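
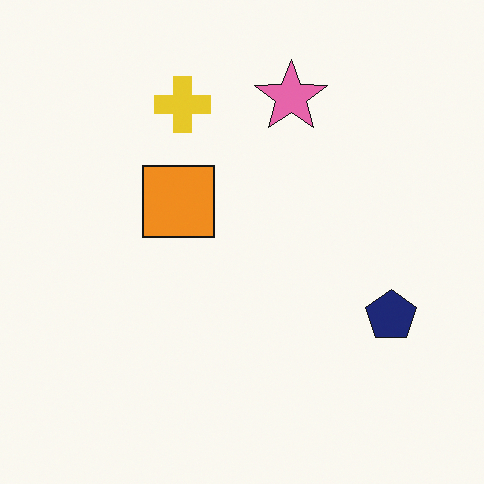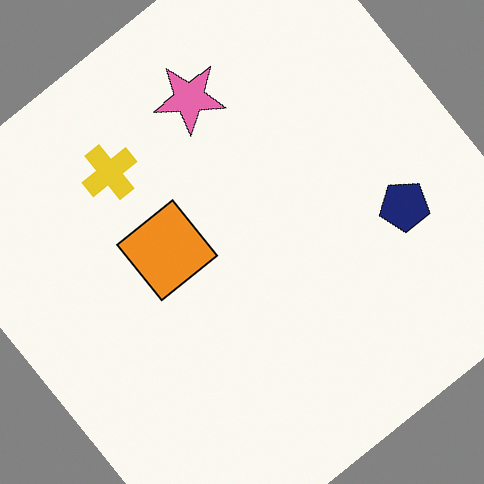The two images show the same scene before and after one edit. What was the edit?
It was rotated counter-clockwise by a large amount — several tens of degrees.

Every shape is tilted by the same angle and the image corners show triangular fill wedges — a whole-image rotation by a non-right angle.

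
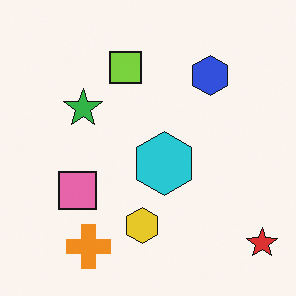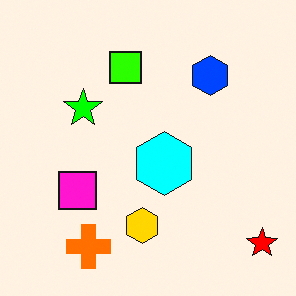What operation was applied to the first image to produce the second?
The transformation is: made much more vivid (saturation change).

All colors are more vivid — a global saturation change.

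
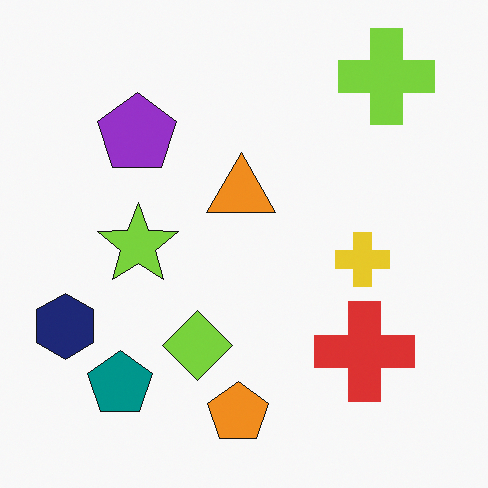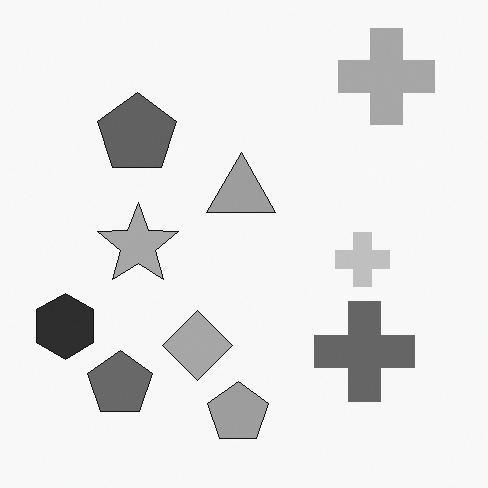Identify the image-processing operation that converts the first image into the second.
The second image is the first converted to grayscale.

All color is removed — every shape is now a shade of grey.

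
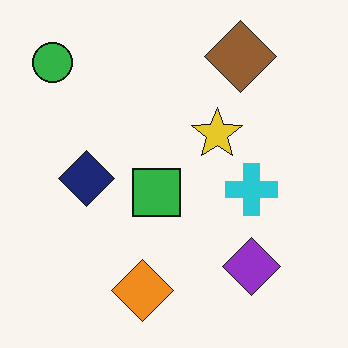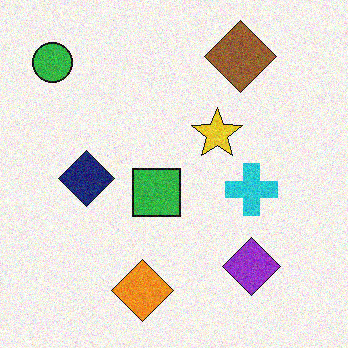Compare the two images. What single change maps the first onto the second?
Degraded with visible gaussian noise.

Random speckle covers the whole image, including the flat background.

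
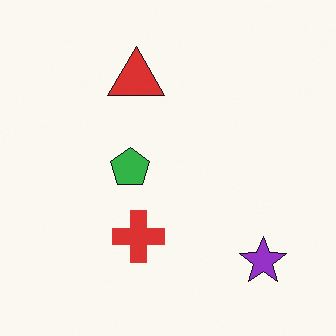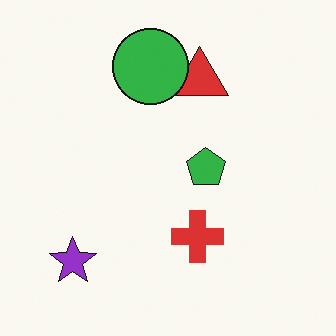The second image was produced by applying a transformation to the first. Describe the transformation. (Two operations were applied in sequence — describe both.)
The image was flipped horizontally (left ↔ right), then overlaid with an additional green circle.

The purple star is in the bottom-right of the first image and the bottom-left of the second — shapes on opposite sides of the vertical midline have swapped in a mirror flip. A green circle appears in the second image that is absent from the first.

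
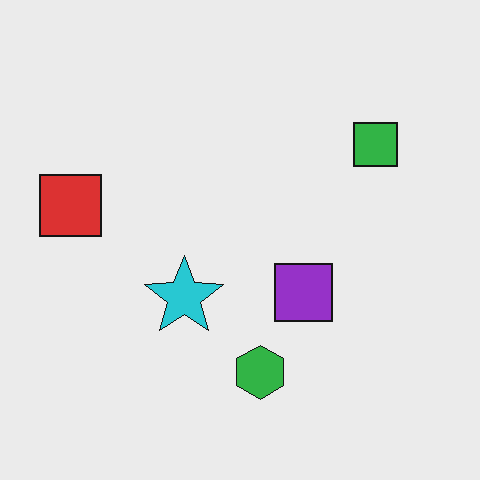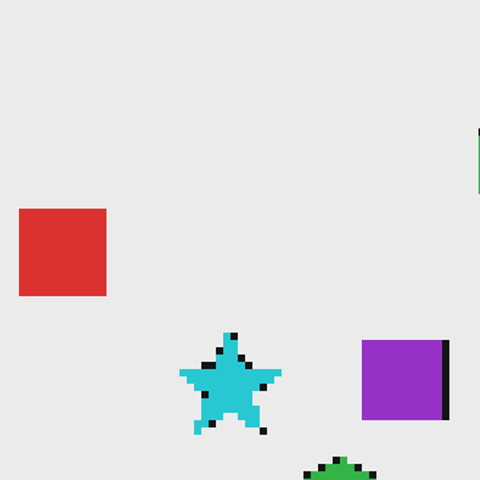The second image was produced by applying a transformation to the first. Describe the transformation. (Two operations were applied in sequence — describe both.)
This is the original image lightly pixelated (a mild mosaic effect), then cropped slightly and scaled back up.

Shapes are reduced to large square blocks; fine edges and outlines are lost — a downscale-then-upscale (mosaic) effect. The visible shapes are larger and the field of view is narrower; shapes near the original edges may be partly or wholly outside the frame — a crop-and-rescale.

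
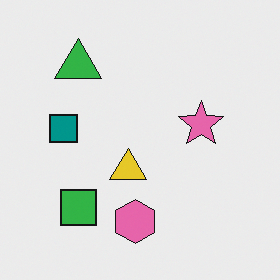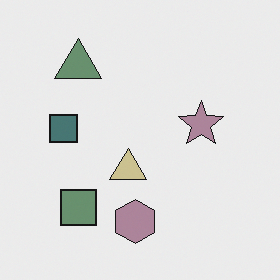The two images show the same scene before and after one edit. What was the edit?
The image was made much more muted (saturation change).

All colors are more muted and greyish — a global saturation change.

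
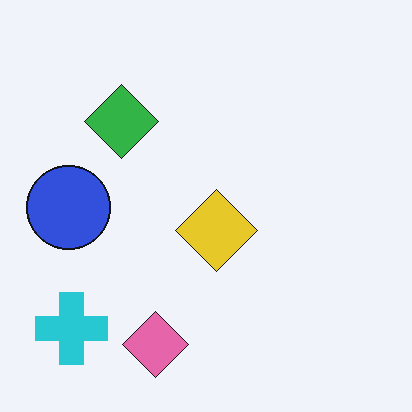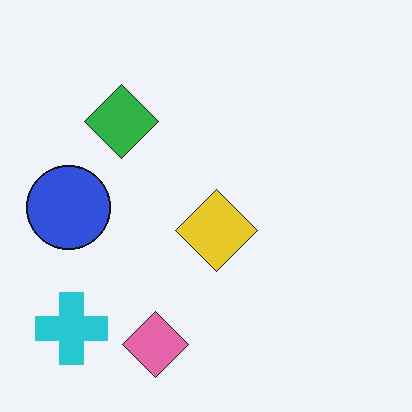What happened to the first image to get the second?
This is the original image given moderate JPEG compression.

Blocky 8×8 compression artifacts appear around shape edges and the flat background shows ringing — characteristic JPEG degradation.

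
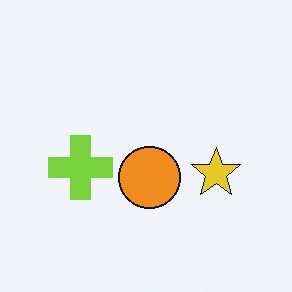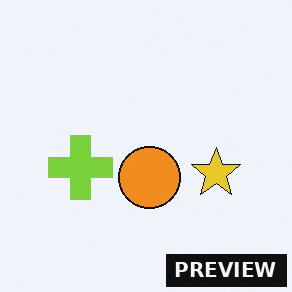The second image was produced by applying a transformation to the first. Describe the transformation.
It was watermarked with the text "PREVIEW" in the lower-right corner.

A dark label reading "PREVIEW" appears in the lower-right corner.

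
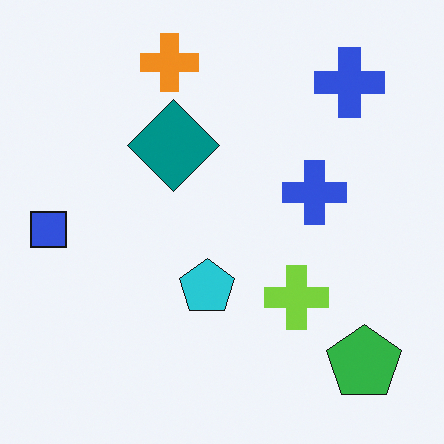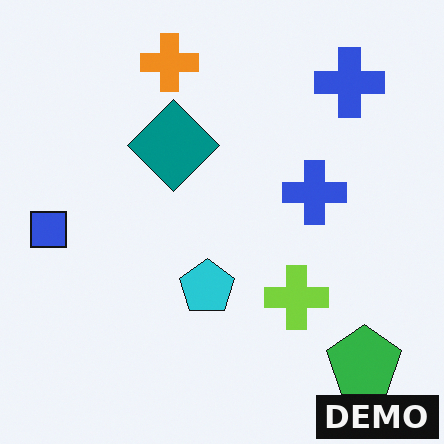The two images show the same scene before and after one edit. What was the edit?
It was watermarked with the text "DEMO" in the lower-right corner.

A dark label reading "DEMO" appears in the lower-right corner.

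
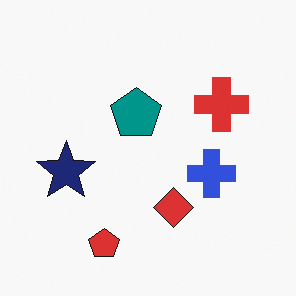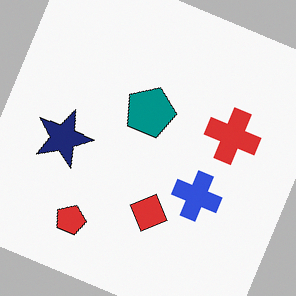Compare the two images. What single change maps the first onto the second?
The transformation is: rotated clockwise by a clearly visible amount.

Every shape is tilted by the same angle and the image corners show triangular fill wedges — a whole-image rotation by a non-right angle.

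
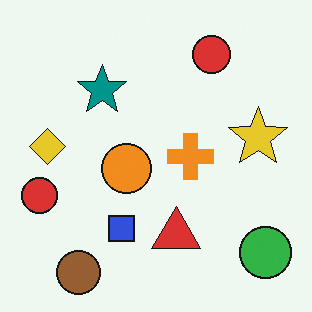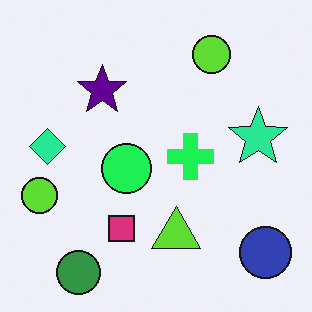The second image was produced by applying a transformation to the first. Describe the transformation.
The image was hue-shifted noticeably.

Every shape's color has rotated by the same amount around the hue wheel — a uniform hue shift.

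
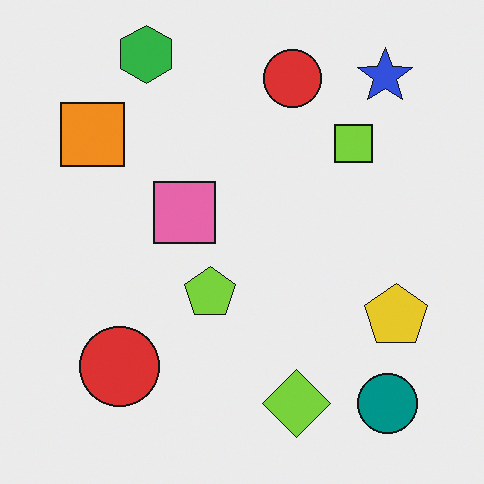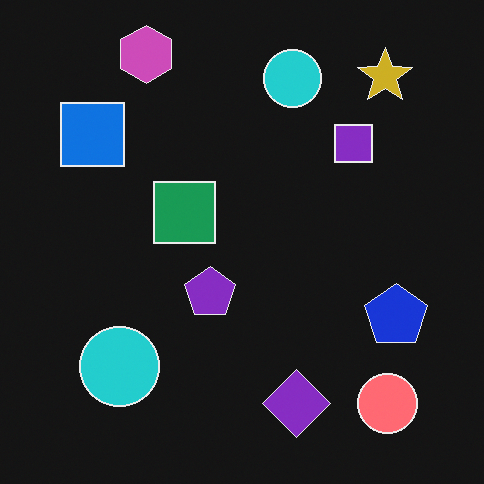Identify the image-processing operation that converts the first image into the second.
The second image is the first color-inverted (negative).

The light background has become dark and every shape's color is its complement — a photographic negative.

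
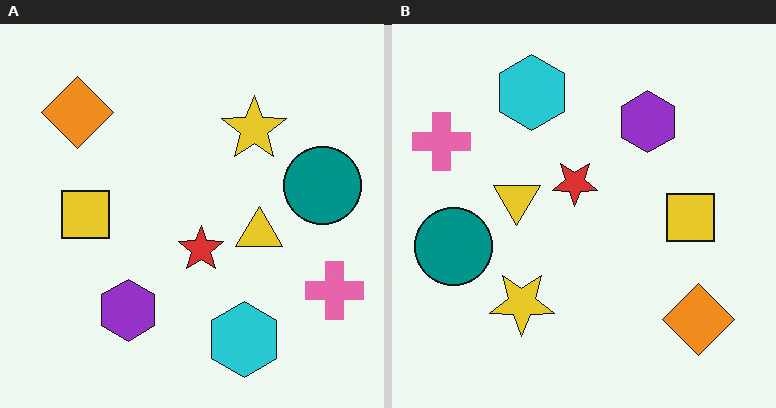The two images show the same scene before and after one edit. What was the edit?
The right (B) image is the left (A) rotated 180°.

The pink cross sits in the bottom-right of the left (A) image and the top-left of the right (B) — consistent with a whole-image 180° rotation.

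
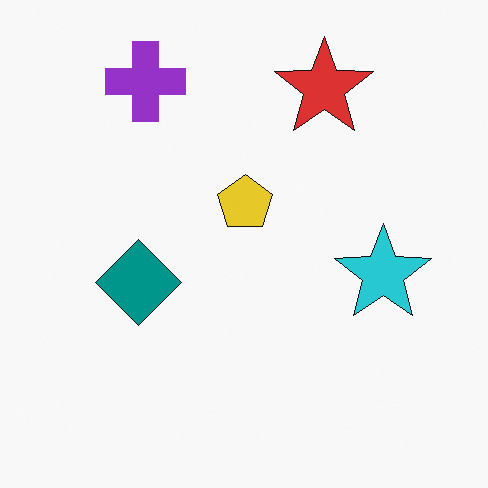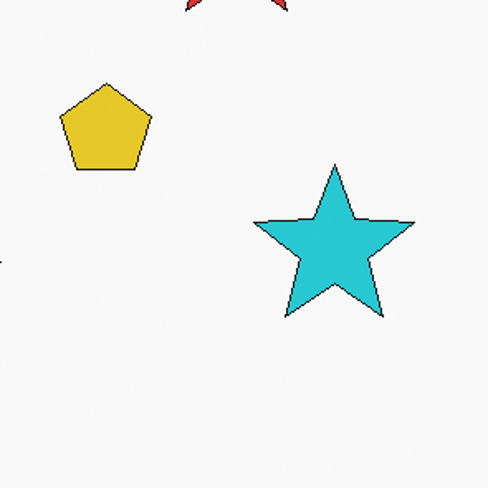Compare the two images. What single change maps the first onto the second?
The transformation is: cropped to a noticeably smaller region and rescaled.

The visible shapes are larger and the field of view is narrower; shapes near the original edges may be partly or wholly outside the frame — a crop-and-rescale.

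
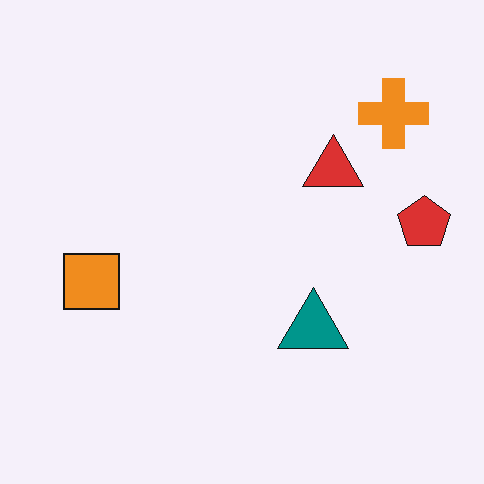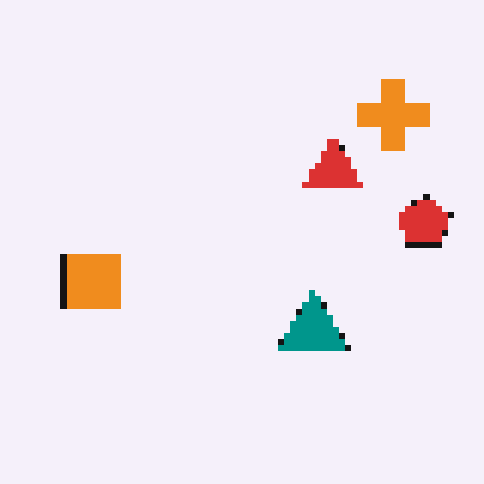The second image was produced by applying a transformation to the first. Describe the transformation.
It was pixelated into visible square blocks.

Shapes are reduced to large square blocks; fine edges and outlines are lost — a downscale-then-upscale (mosaic) effect.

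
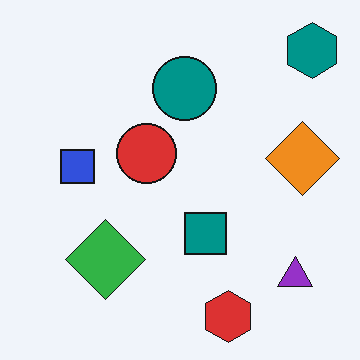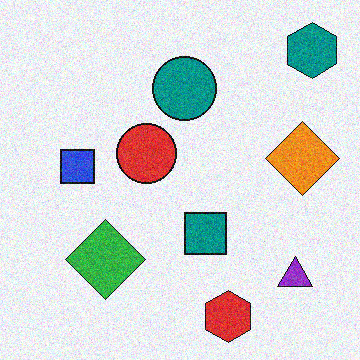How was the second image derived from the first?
It was degraded with moderate additive noise.

Random speckle covers the whole image, including the flat background.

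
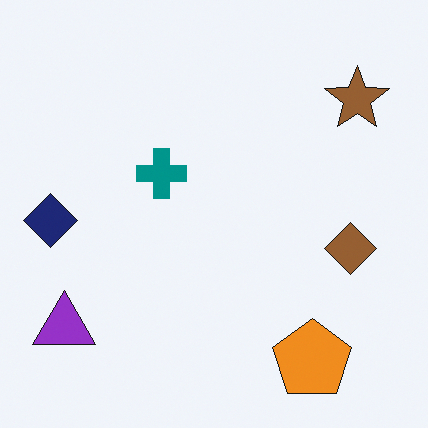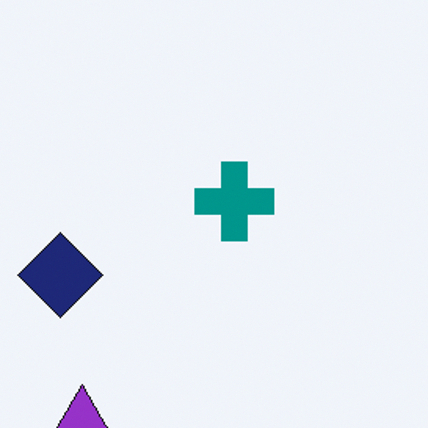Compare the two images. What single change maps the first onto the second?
It was cropped slightly and scaled back up.

The visible shapes are larger and the field of view is narrower; shapes near the original edges may be partly or wholly outside the frame — a crop-and-rescale.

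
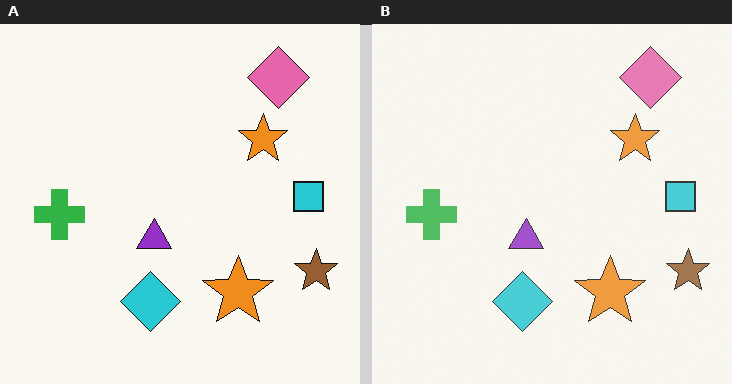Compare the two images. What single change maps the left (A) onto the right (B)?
This is the original image given slightly reduced contrast.

Tones are pushed toward mid-grey across the whole image — a global contrast change.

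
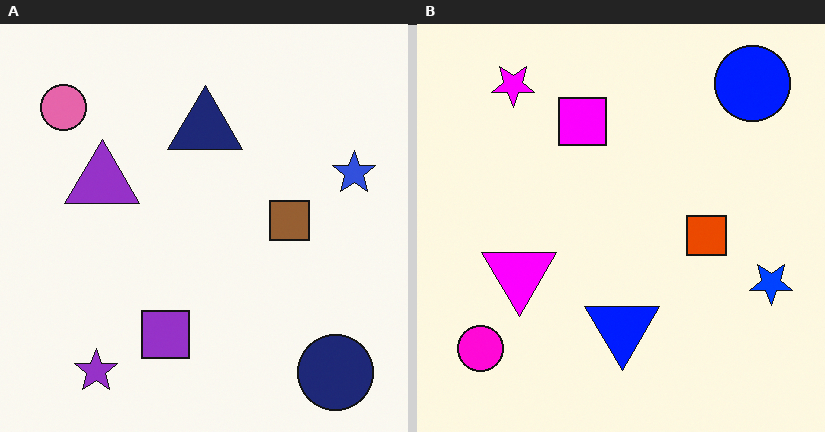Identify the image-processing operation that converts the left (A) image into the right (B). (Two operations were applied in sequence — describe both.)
It was heavily oversaturated, then flipped vertically (top ↔ bottom).

All colors are more vivid — a global saturation change. The navy circle is in the bottom-right of the left (A) image and the top-right of the right (B) — shapes on opposite sides of the horizontal midline have swapped in a mirror flip.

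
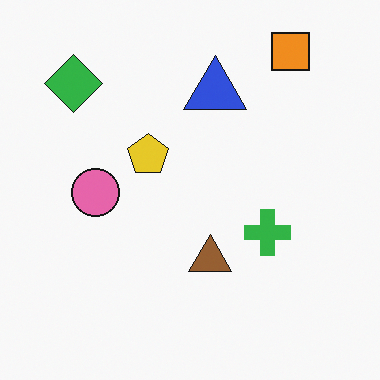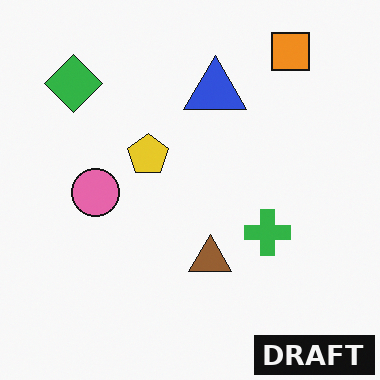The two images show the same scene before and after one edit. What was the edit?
The transformation is: watermarked with the text "DRAFT" in the lower-right corner.

A dark label reading "DRAFT" appears in the lower-right corner.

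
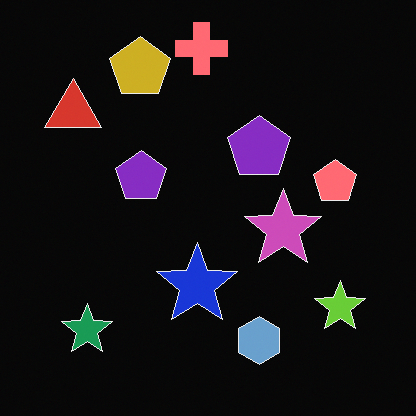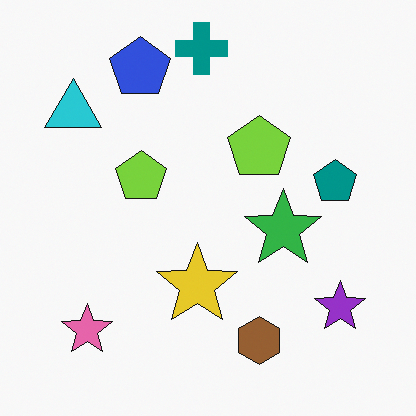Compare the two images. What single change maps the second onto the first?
The image was color-inverted (negative).

The light background has become dark and every shape's color is its complement — a photographic negative.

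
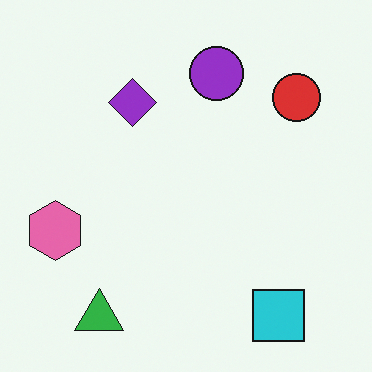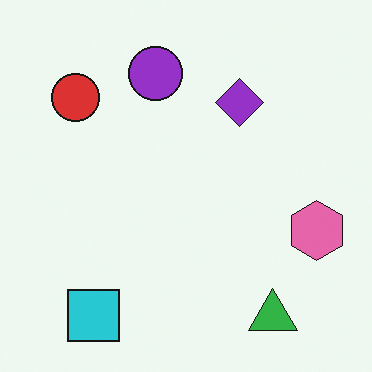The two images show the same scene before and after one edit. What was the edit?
This is the original image flipped horizontally (left ↔ right).

The pink hexagon is in the left of the first image and the right of the second — shapes on opposite sides of the vertical midline have swapped in a mirror flip.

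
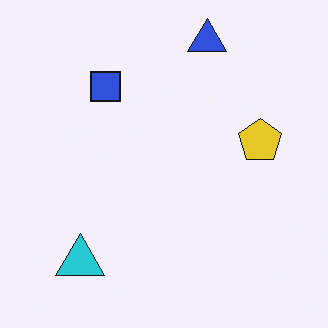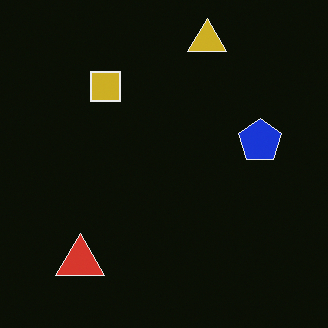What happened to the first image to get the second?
The transformation is: color-inverted (negative).

The light background has become dark and every shape's color is its complement — a photographic negative.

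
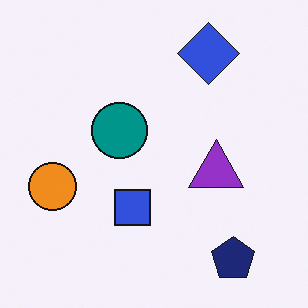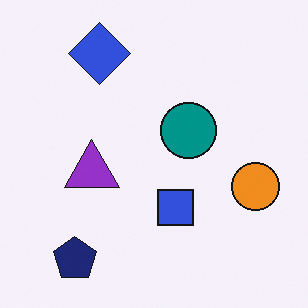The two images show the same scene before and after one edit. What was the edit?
The transformation is: flipped horizontally (left ↔ right).

The orange circle is in the left of the first image and the right of the second — shapes on opposite sides of the vertical midline have swapped in a mirror flip.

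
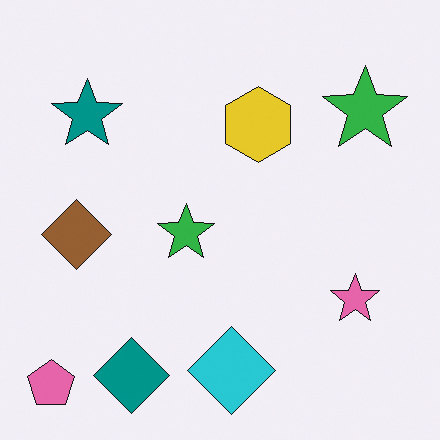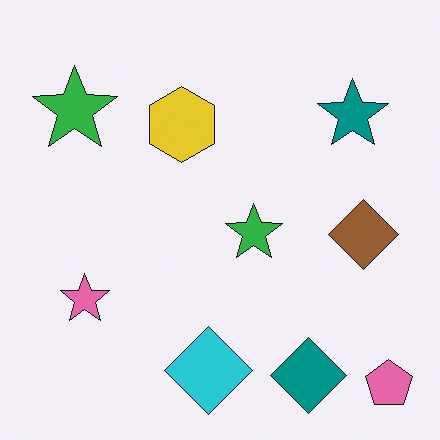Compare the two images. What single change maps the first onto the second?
The image was flipped horizontally (left ↔ right).

The pink pentagon is in the bottom-left of the first image and the bottom-right of the second — shapes on opposite sides of the vertical midline have swapped in a mirror flip.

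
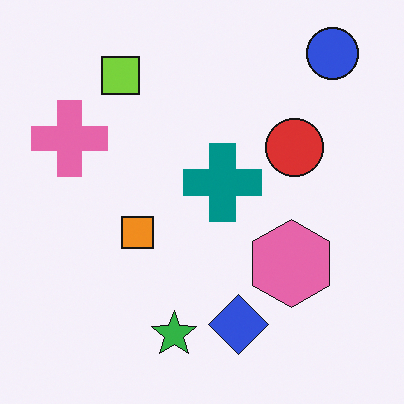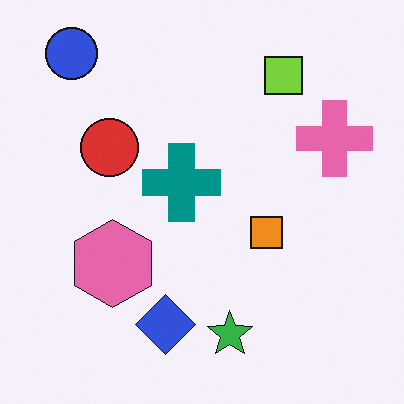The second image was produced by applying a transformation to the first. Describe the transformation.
It was flipped horizontally (left ↔ right).

The pink cross is in the left of the first image and the right of the second — shapes on opposite sides of the vertical midline have swapped in a mirror flip.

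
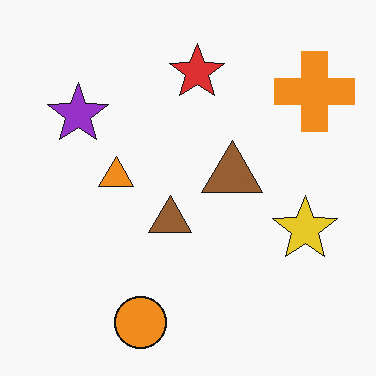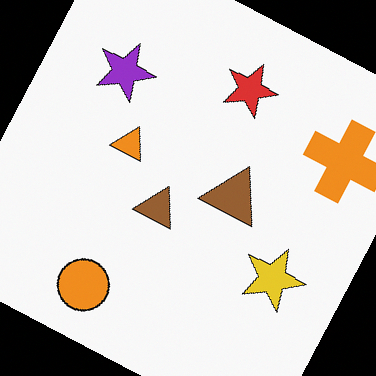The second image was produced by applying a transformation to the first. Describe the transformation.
This is the original image rotated clockwise by a clearly visible amount.

Every shape is tilted by the same angle and the image corners show triangular fill wedges — a whole-image rotation by a non-right angle.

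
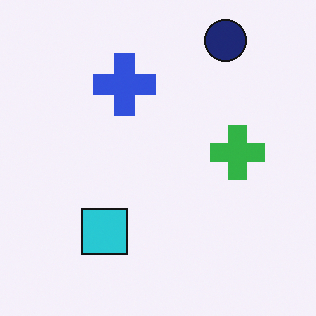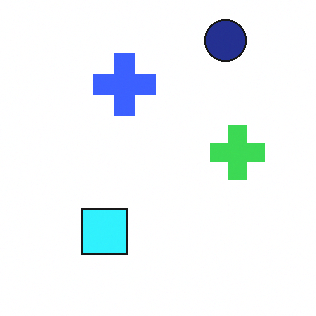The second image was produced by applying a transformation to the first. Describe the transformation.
The second image is the first brightened a little.

Every pixel — background and shapes alike — is uniformly brightened.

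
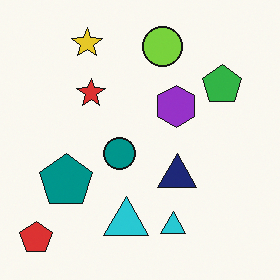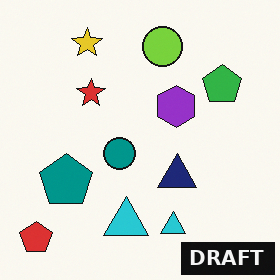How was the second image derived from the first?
This is the original image watermarked with the text "DRAFT" in the lower-right corner.

A dark label reading "DRAFT" appears in the lower-right corner.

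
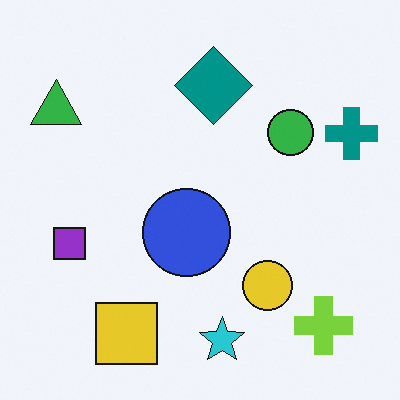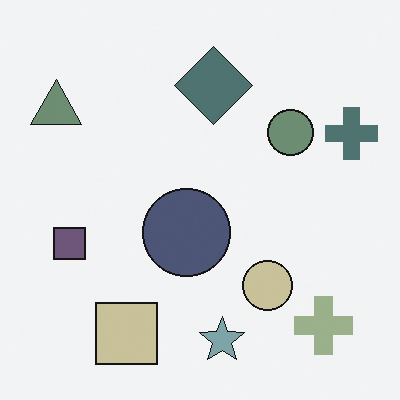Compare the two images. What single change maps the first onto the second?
The transformation is: made much more muted (saturation change).

All colors are more muted and greyish — a global saturation change.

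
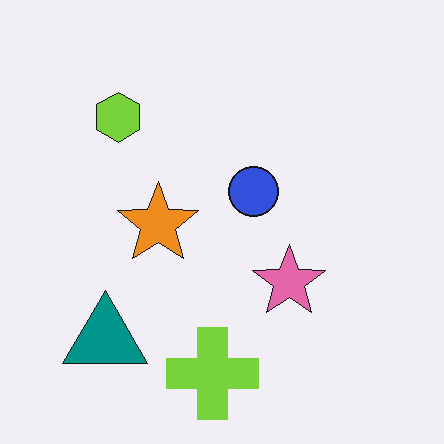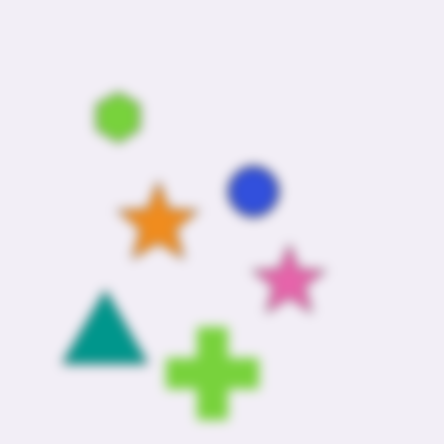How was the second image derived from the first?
The second image is the first strongly gaussian-blurred.

Shape edges and outlines are uniformly softened across the whole image.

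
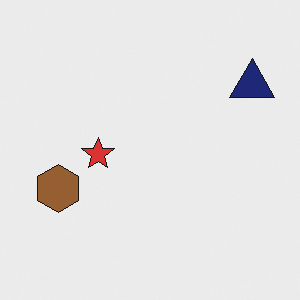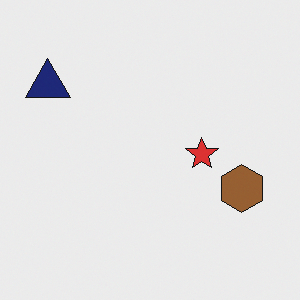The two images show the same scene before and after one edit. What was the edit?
This is the original image flipped horizontally (left ↔ right).

The navy triangle is in the top-right of the first image and the top-left of the second — shapes on opposite sides of the vertical midline have swapped in a mirror flip.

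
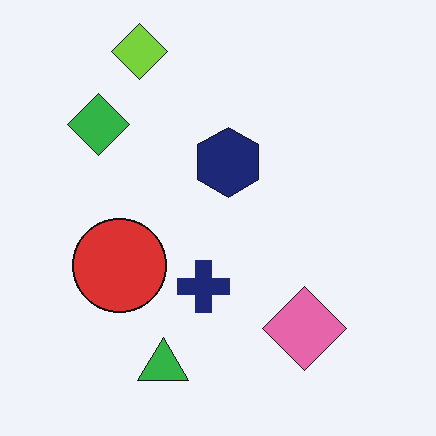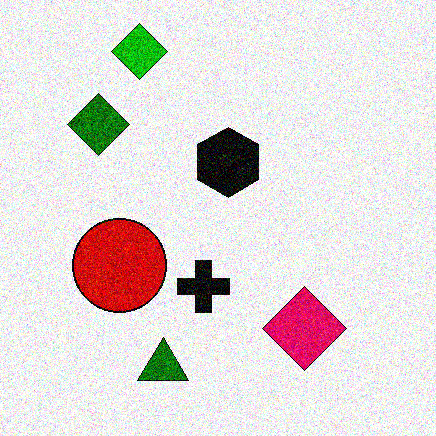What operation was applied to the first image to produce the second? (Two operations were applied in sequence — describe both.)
The image was boosted in contrast, then degraded with heavy additive noise.

Tones are pushed away from mid-grey across the whole image — a global contrast change. Random speckle covers the whole image, including the flat background.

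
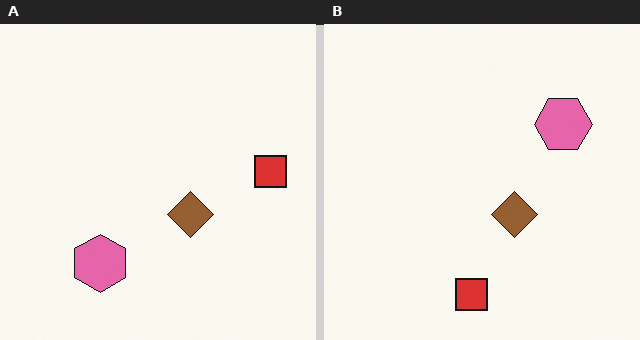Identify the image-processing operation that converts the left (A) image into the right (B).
Transposed (reflected across the top-left ↔ bottom-right diagonal).

Shapes have swapped their row and column positions — what was in the top-right is now in the bottom-left — a diagonal reflection.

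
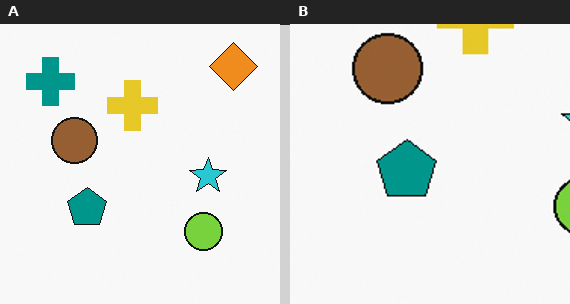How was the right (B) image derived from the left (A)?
The right (B) image is the left (A) cropped slightly and scaled back up.

The visible shapes are larger and the field of view is narrower; shapes near the original edges may be partly or wholly outside the frame — a crop-and-rescale.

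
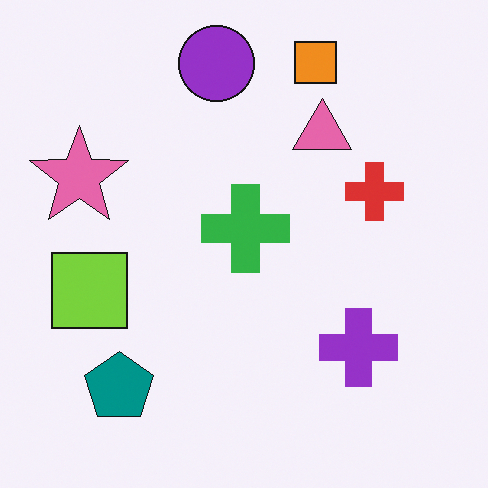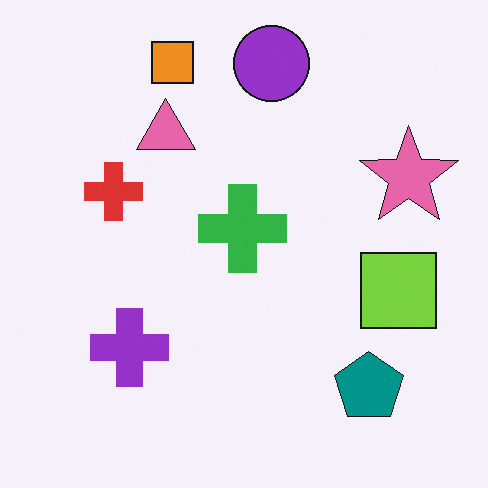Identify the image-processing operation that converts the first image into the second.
Flipped horizontally (left ↔ right).

The pink star is in the left of the first image and the right of the second — shapes on opposite sides of the vertical midline have swapped in a mirror flip.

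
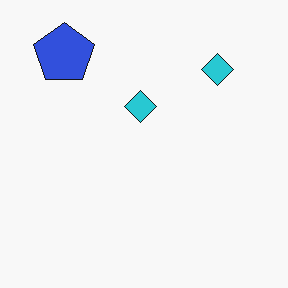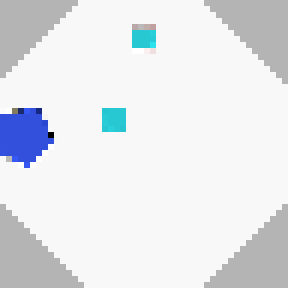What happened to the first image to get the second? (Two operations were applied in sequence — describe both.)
This is the original image rotated counter-clockwise by a large amount — several tens of degrees, then moderately pixelated.

Every shape is tilted by the same angle and the image corners show triangular fill wedges — a whole-image rotation by a non-right angle. Shapes are reduced to large square blocks; fine edges and outlines are lost — a downscale-then-upscale (mosaic) effect.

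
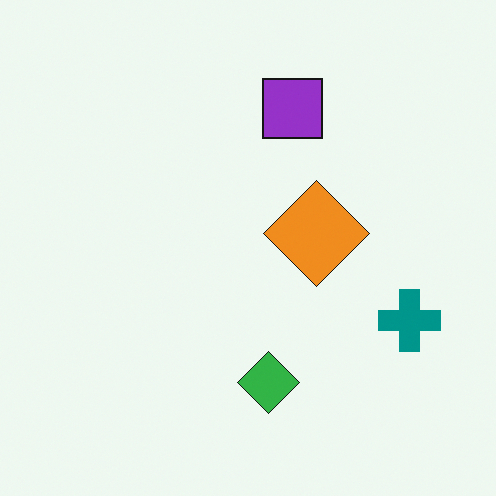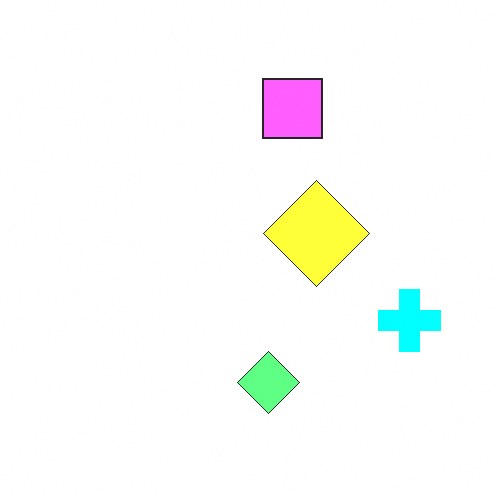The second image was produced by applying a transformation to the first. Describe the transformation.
Noticeably brightened.

Every pixel — background and shapes alike — is uniformly brightened.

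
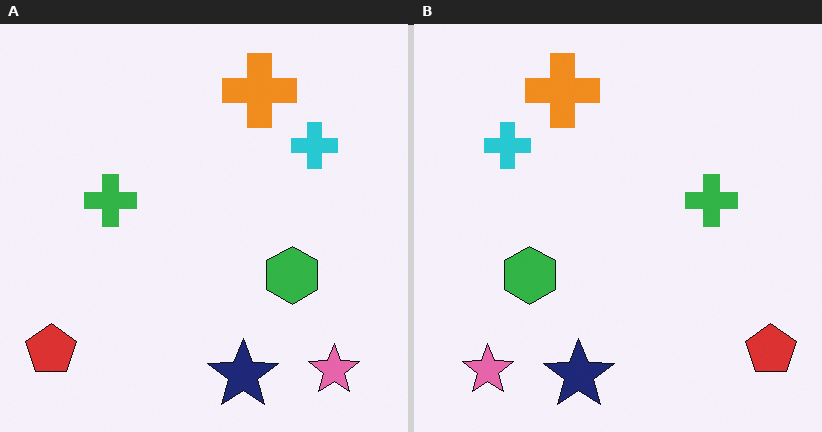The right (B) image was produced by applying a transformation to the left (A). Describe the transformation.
It was flipped horizontally (left ↔ right).

The red pentagon is in the bottom-left of the left (A) image and the bottom-right of the right (B) — shapes on opposite sides of the vertical midline have swapped in a mirror flip.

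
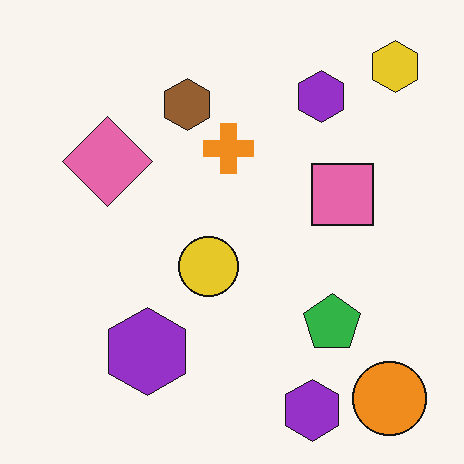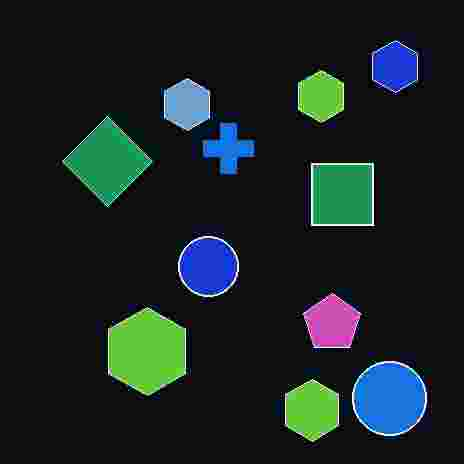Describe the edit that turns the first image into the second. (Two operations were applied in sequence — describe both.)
This is the original image color-inverted (negative), then heavily JPEG-compressed with obvious blocking artifacts.

The light background has become dark and every shape's color is its complement — a photographic negative. Blocky 8×8 compression artifacts appear around shape edges and the flat background shows ringing — characteristic JPEG degradation.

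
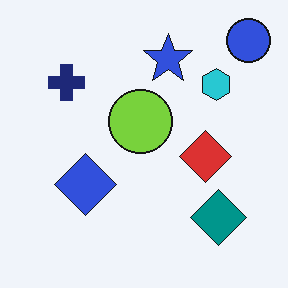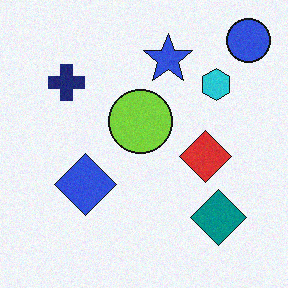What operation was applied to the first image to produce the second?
This is the original image degraded with light additive noise.

Random speckle covers the whole image, including the flat background.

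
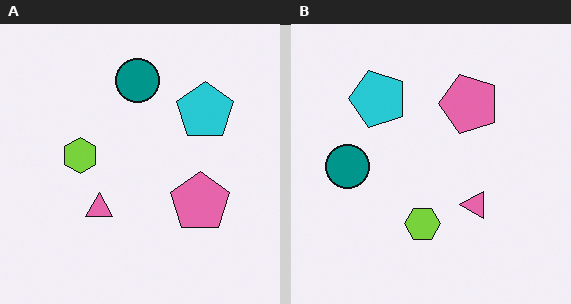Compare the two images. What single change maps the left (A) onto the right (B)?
The image was rotated 90° counter-clockwise.

The teal circle sits in the top of the left (A) image and the left of the right (B) — consistent with a whole-image 90° counter-clockwise rotation.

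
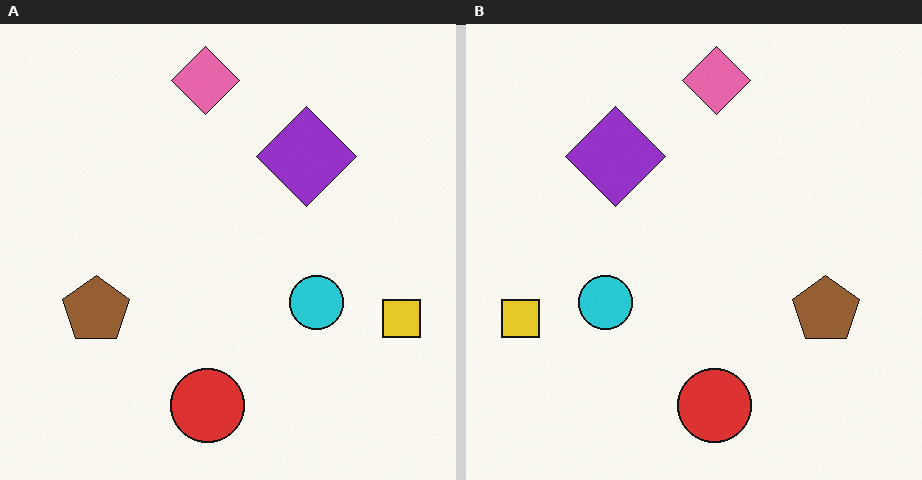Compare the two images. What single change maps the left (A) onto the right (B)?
The right (B) image is the left (A) flipped horizontally (left ↔ right).

The yellow square is in the right of the left (A) image and the left of the right (B) — shapes on opposite sides of the vertical midline have swapped in a mirror flip.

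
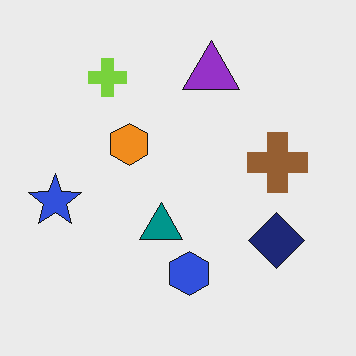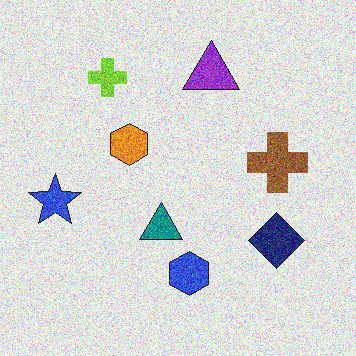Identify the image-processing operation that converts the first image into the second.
The image was degraded with strong gaussian noise.

Random speckle covers the whole image, including the flat background.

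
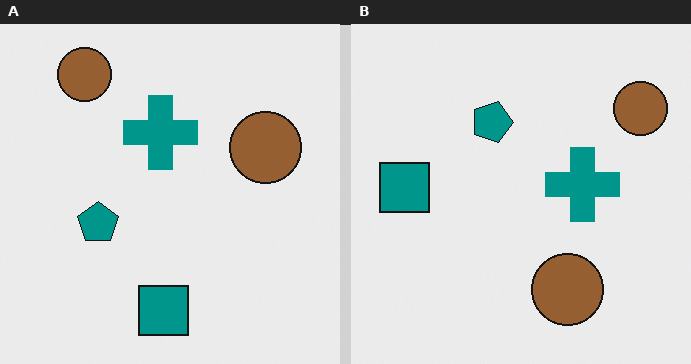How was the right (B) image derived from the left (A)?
The right (B) image is the left (A) rotated 90° clockwise.

The teal square sits in the bottom of the left (A) image and the left of the right (B) — consistent with a whole-image 90° clockwise rotation.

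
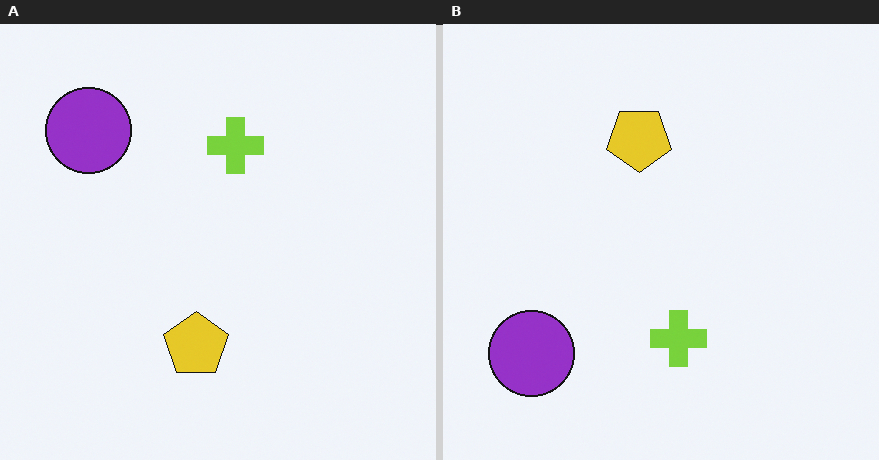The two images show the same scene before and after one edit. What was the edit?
The transformation is: flipped vertically (top ↔ bottom).

The purple circle is in the top-left of the left (A) image and the bottom-left of the right (B) — shapes on opposite sides of the horizontal midline have swapped in a mirror flip.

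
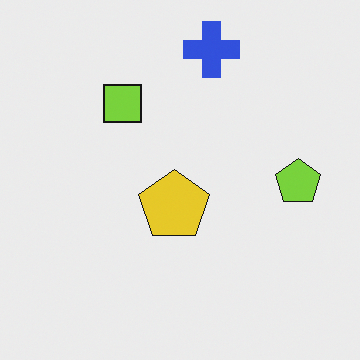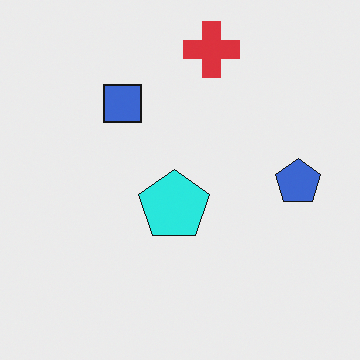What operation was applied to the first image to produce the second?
This is the original image hue-shifted by a moderate amount.

Every shape's color has rotated by the same amount around the hue wheel — a uniform hue shift.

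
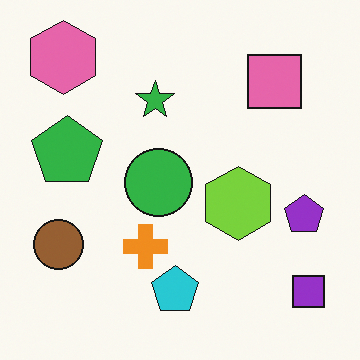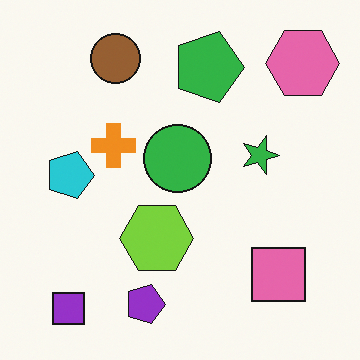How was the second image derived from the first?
It was rotated 90° clockwise.

The pink hexagon sits in the top-left of the first image and the top-right of the second — consistent with a whole-image 90° clockwise rotation.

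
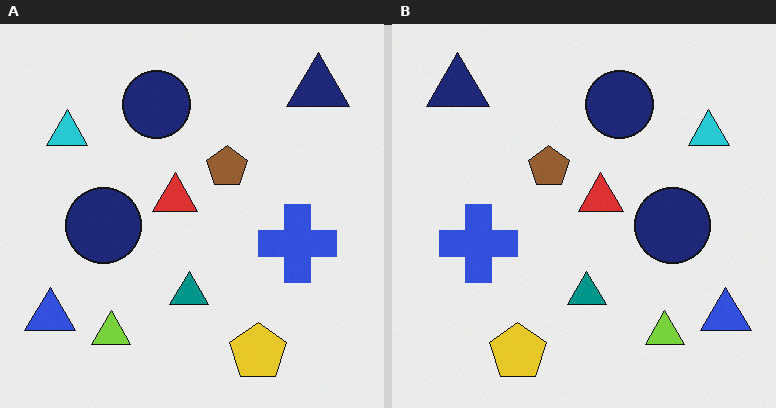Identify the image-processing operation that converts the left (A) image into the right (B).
It was flipped horizontally (left ↔ right).

The blue triangle is in the bottom-left of the left (A) image and the bottom-right of the right (B) — shapes on opposite sides of the vertical midline have swapped in a mirror flip.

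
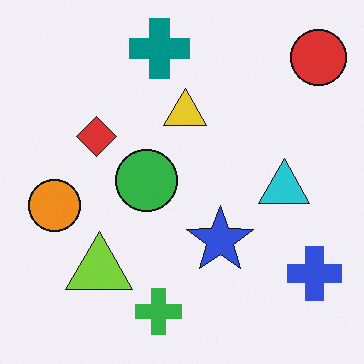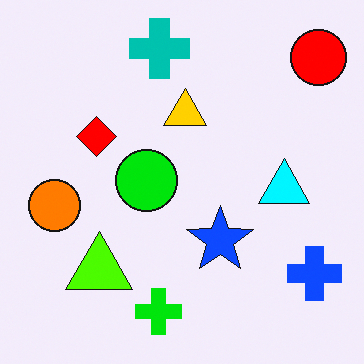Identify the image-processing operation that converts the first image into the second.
This is the original image heavily oversaturated.

All colors are more vivid — a global saturation change.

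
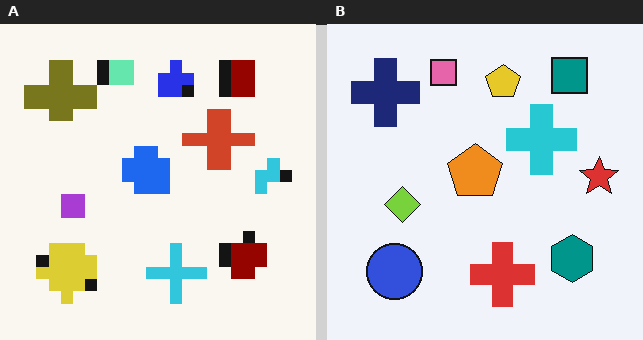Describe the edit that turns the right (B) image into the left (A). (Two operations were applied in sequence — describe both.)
Coarsely pixelated, then hue-shifted through roughly half the color wheel.

Shapes are reduced to large square blocks; fine edges and outlines are lost — a downscale-then-upscale (mosaic) effect. Every shape's color has rotated by the same amount around the hue wheel — a uniform hue shift.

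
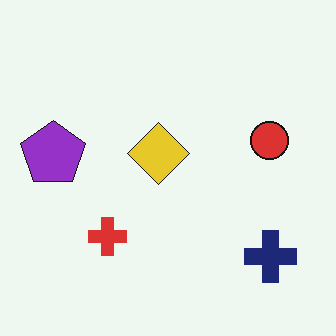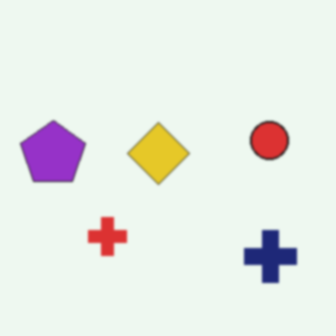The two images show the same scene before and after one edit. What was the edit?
Given a subtle gaussian blur.

Shape edges and outlines are uniformly softened across the whole image.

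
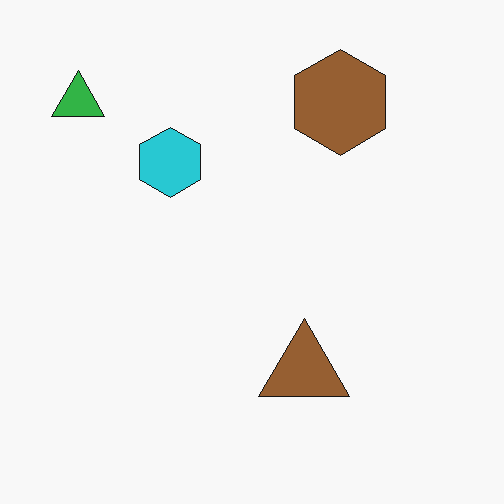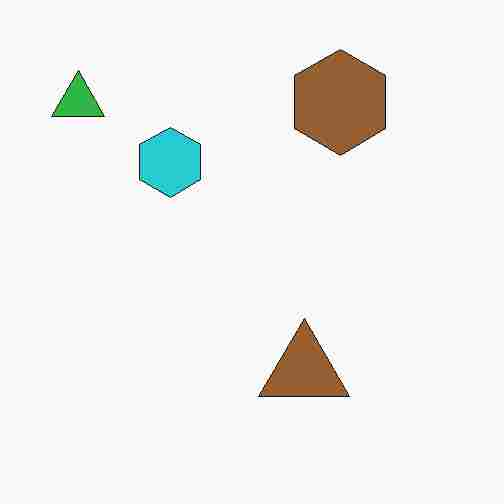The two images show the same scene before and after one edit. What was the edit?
The second image is the first degraded with heavy JPEG compression.

Blocky 8×8 compression artifacts appear around shape edges and the flat background shows ringing — characteristic JPEG degradation.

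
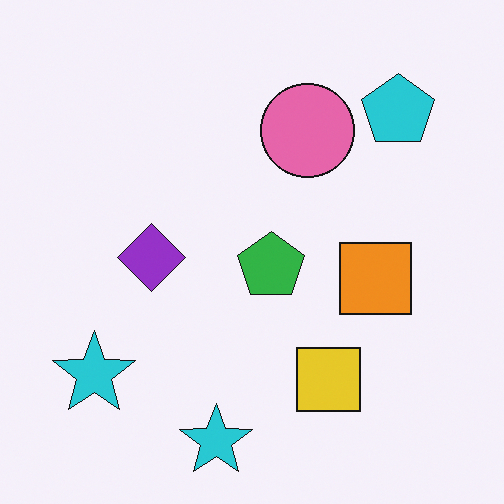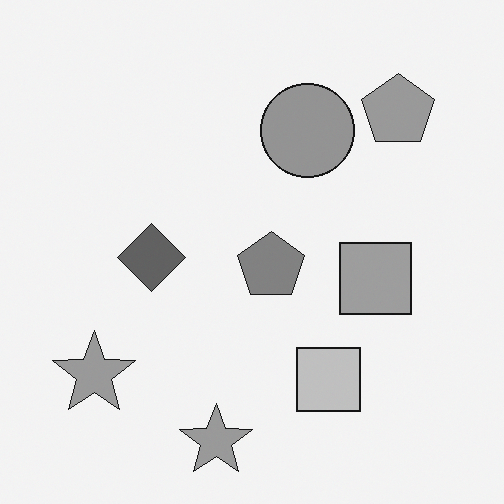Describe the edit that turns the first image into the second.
It was converted to grayscale.

All color is removed — every shape is now a shade of grey.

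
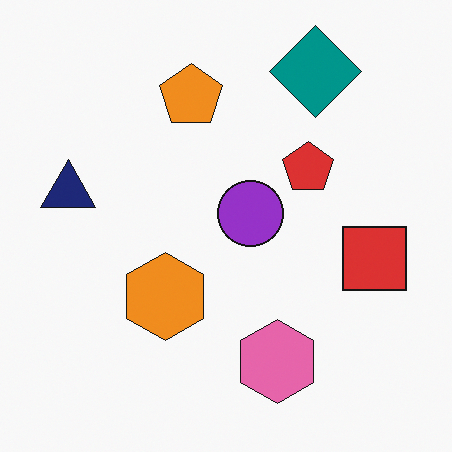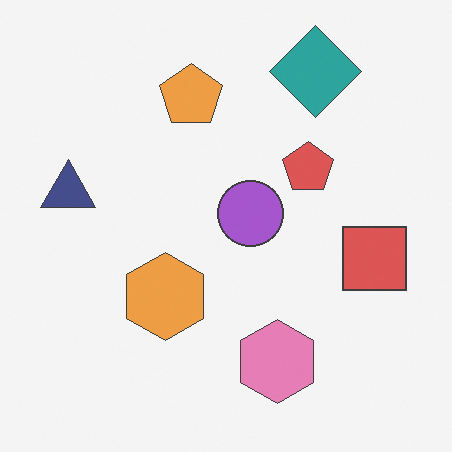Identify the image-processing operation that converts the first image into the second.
Given slightly reduced contrast.

Tones are pushed toward mid-grey across the whole image — a global contrast change.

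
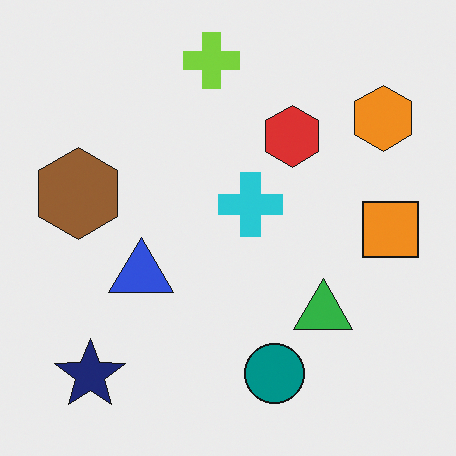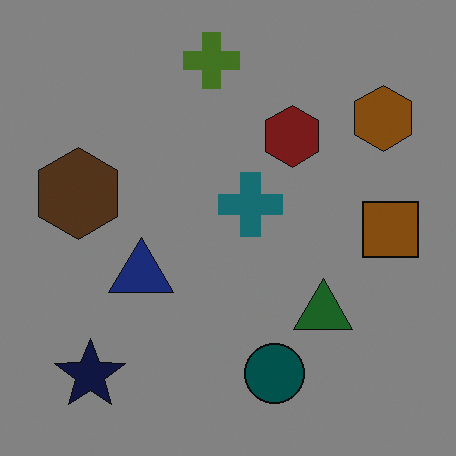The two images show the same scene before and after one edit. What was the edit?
This is the original image substantially darkened.

Every pixel — background and shapes alike — is uniformly darkened.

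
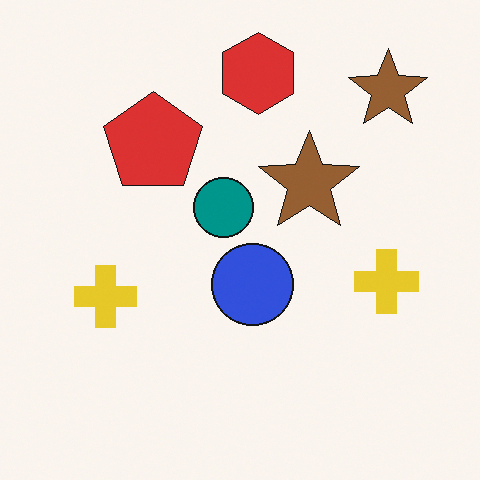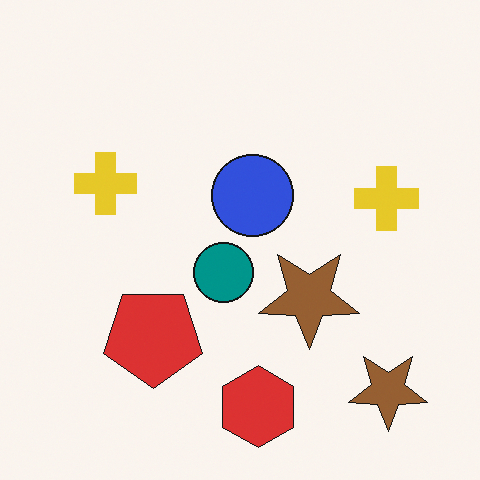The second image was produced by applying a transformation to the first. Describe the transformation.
It was flipped vertically (top ↔ bottom).

The red hexagon is in the top of the first image and the bottom of the second — shapes on opposite sides of the horizontal midline have swapped in a mirror flip.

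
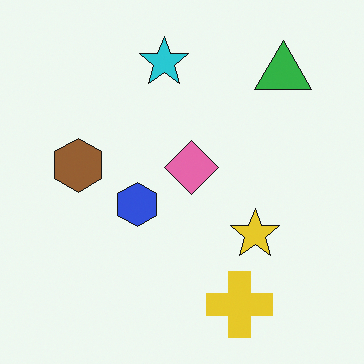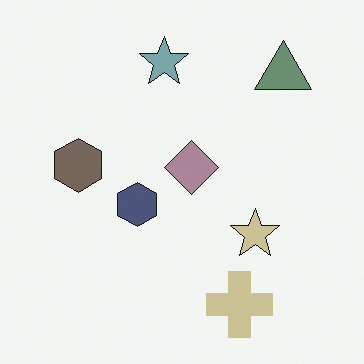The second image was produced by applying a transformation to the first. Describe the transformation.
The transformation is: made much more muted (saturation change).

All colors are more muted and greyish — a global saturation change.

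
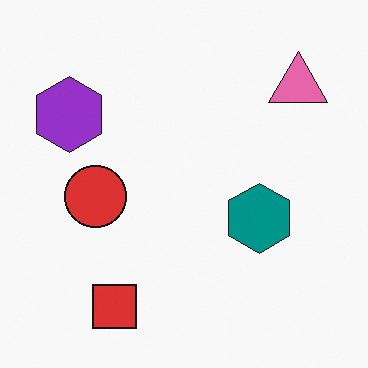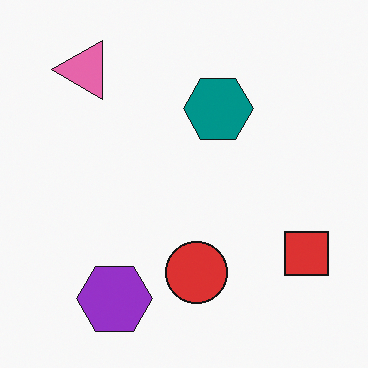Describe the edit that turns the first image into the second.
It was rotated 90° counter-clockwise.

The pink triangle sits in the top-right of the first image and the top-left of the second — consistent with a whole-image 90° counter-clockwise rotation.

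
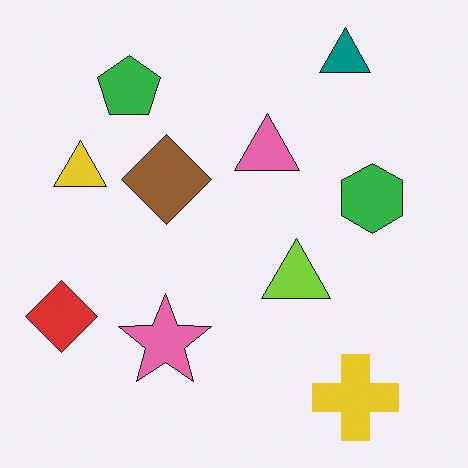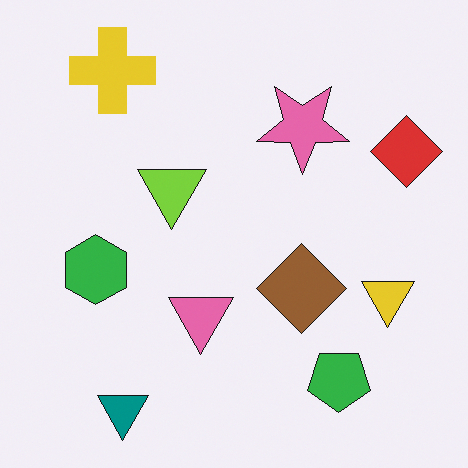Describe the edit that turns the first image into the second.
The transformation is: rotated 180°.

The teal triangle sits in the top-right of the first image and the bottom-left of the second — consistent with a whole-image 180° rotation.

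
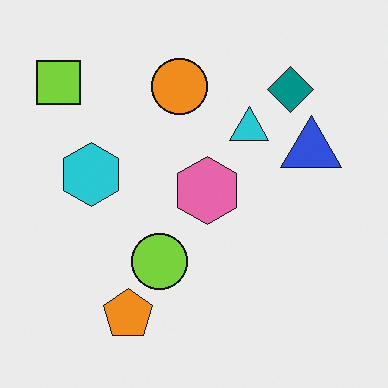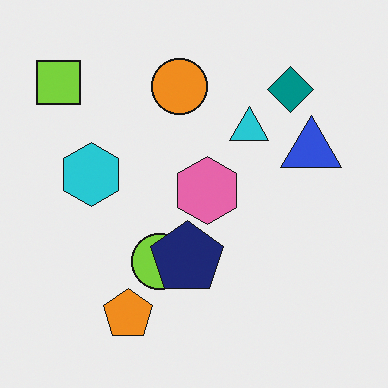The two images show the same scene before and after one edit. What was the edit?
It was overlaid with an additional navy pentagon.

A navy pentagon appears in the second image that is absent from the first.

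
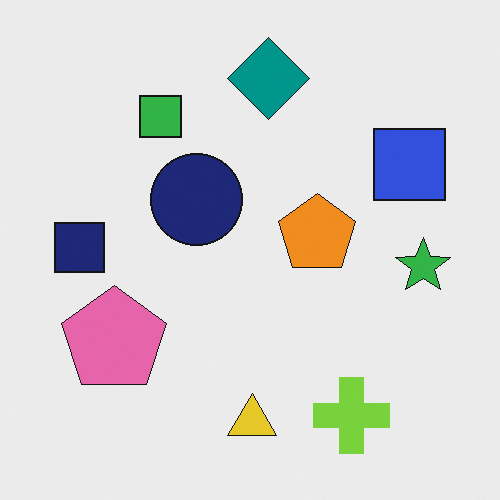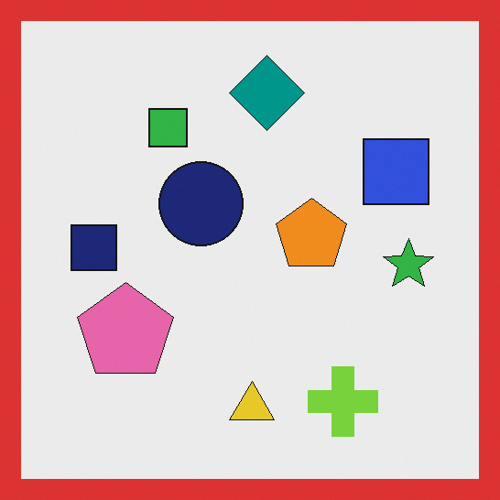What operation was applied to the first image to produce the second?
Framed with a red border.

A solid red frame runs around the edge of the second image, with the content slightly shrunk inside it.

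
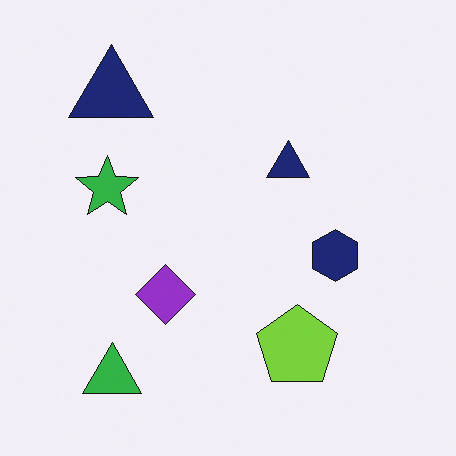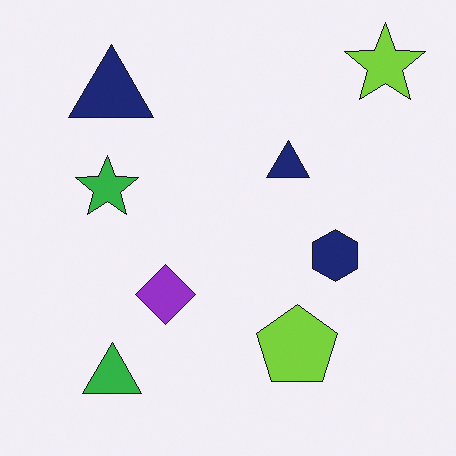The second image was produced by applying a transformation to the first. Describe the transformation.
Overlaid with an additional lime star.

A lime star appears in the second image that is absent from the first.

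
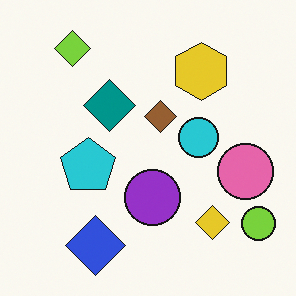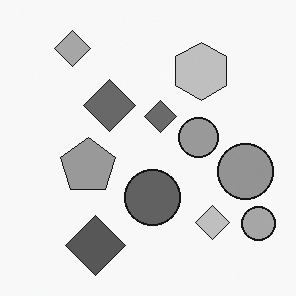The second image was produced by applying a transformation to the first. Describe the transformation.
Converted to grayscale.

All color is removed — every shape is now a shade of grey.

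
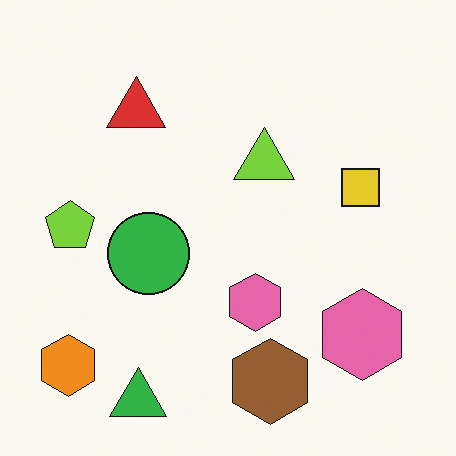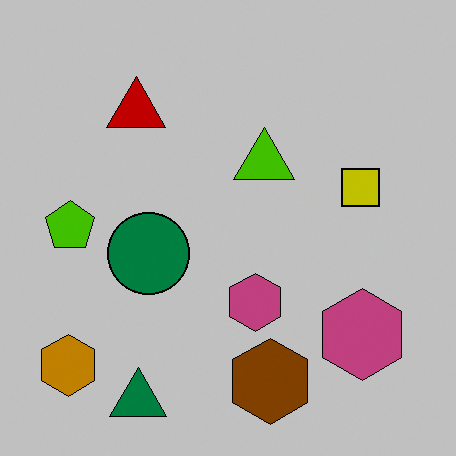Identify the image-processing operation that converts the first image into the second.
Aggressively posterized.

Each flat color has snapped to a coarser quantized level — most visibly, the near-white background has dropped to a flat grey.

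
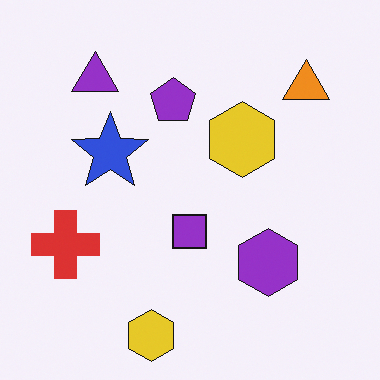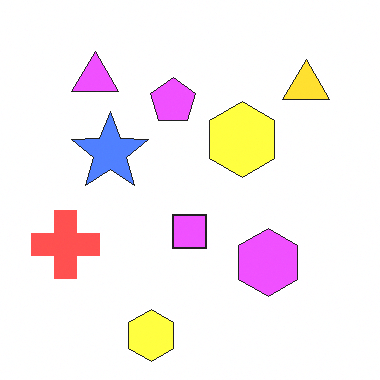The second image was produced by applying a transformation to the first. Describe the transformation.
The transformation is: noticeably brightened.

Every pixel — background and shapes alike — is uniformly brightened.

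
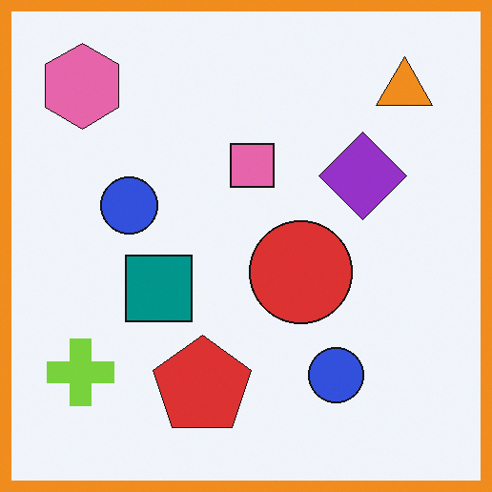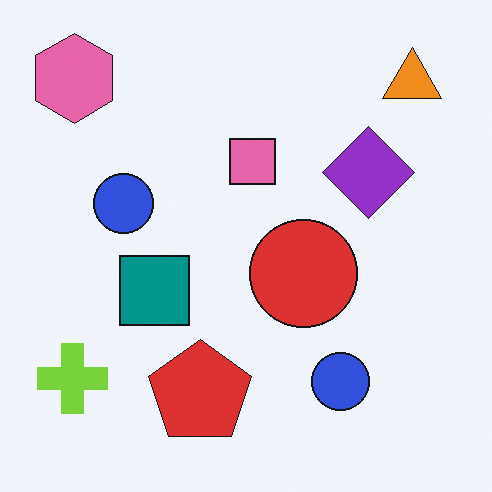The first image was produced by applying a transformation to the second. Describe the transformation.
It was framed with a orange border.

A solid orange frame runs around the edge of the first image, with the content slightly shrunk inside it.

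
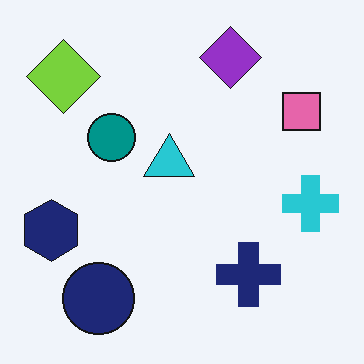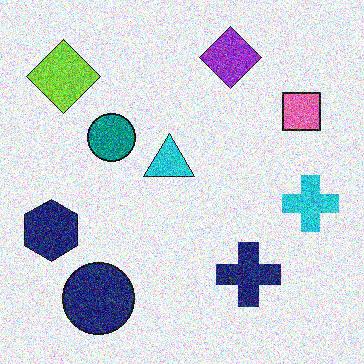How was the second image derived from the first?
The transformation is: degraded with strong gaussian noise.

Random speckle covers the whole image, including the flat background.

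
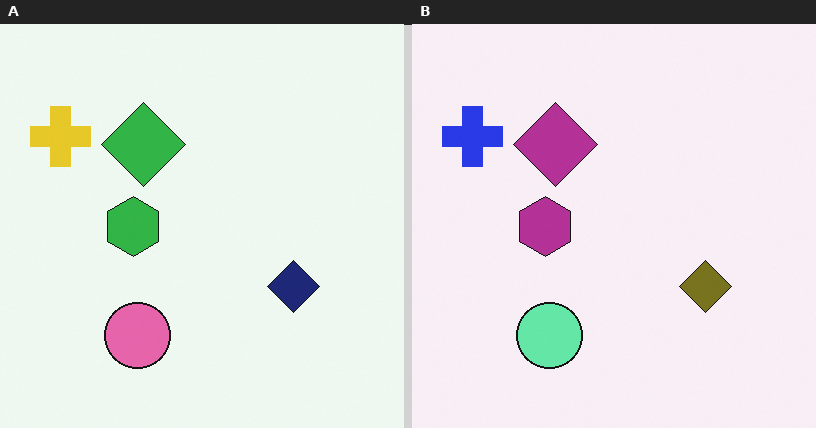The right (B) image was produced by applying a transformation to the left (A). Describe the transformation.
It was hue-shifted through roughly half the color wheel.

Every shape's color has rotated by the same amount around the hue wheel — a uniform hue shift.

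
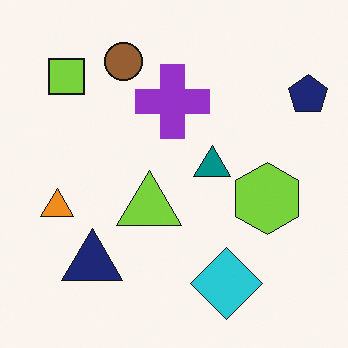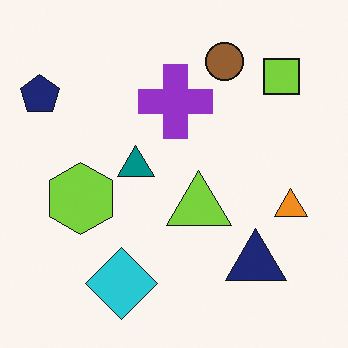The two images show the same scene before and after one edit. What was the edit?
The image was flipped horizontally (left ↔ right).

The navy pentagon is in the top-right of the first image and the top-left of the second — shapes on opposite sides of the vertical midline have swapped in a mirror flip.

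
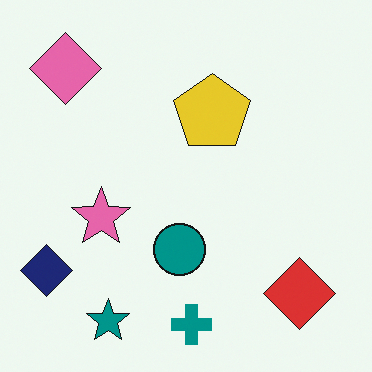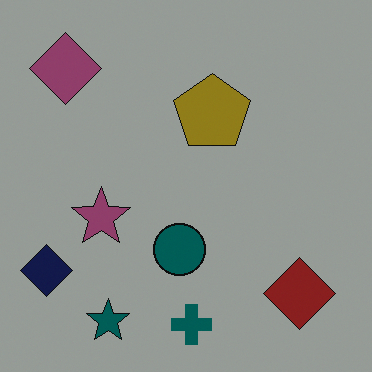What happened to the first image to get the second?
The image was noticeably darkened.

Every pixel — background and shapes alike — is uniformly darkened.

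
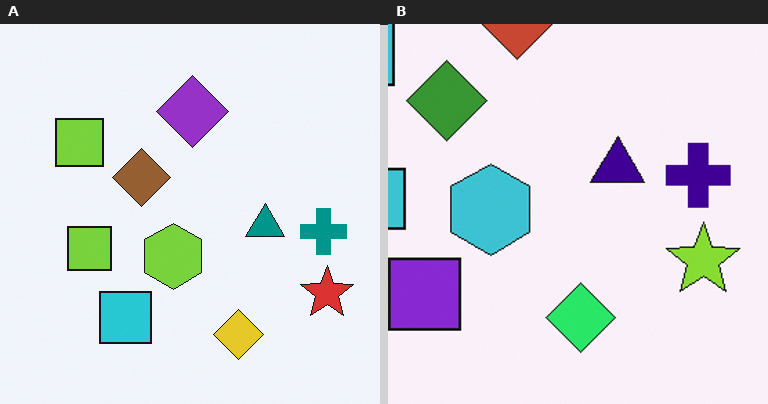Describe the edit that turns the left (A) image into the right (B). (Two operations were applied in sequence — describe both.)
This is the original image cropped to a modestly smaller region and rescaled, then hue-shifted noticeably.

The visible shapes are larger and the field of view is narrower; shapes near the original edges may be partly or wholly outside the frame — a crop-and-rescale. Every shape's color has rotated by the same amount around the hue wheel — a uniform hue shift.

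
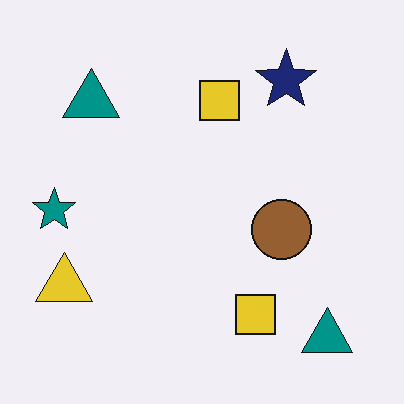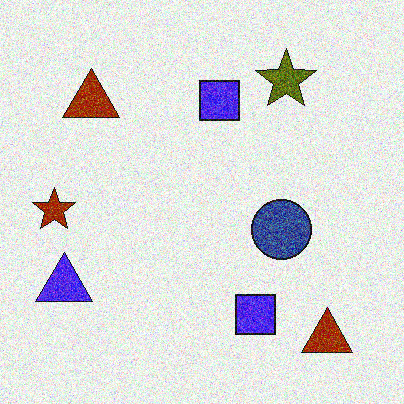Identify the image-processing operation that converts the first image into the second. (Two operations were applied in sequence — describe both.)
The image was degraded with visible gaussian noise, then hue-shifted through roughly half the color wheel.

Random speckle covers the whole image, including the flat background. Every shape's color has rotated by the same amount around the hue wheel — a uniform hue shift.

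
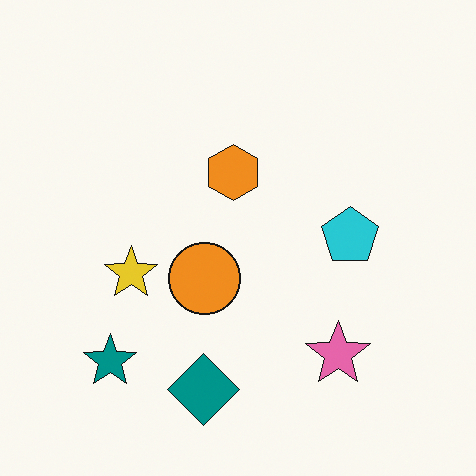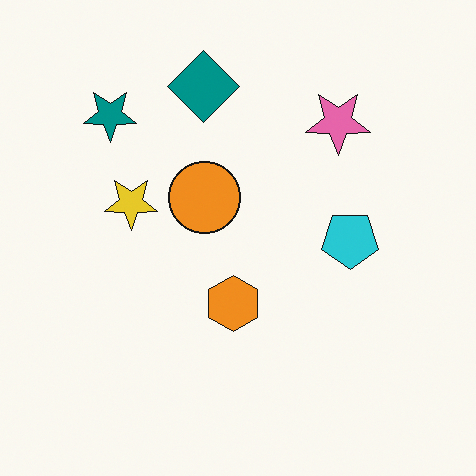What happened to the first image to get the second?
The image was flipped vertically (top ↔ bottom).

The teal diamond is in the bottom of the first image and the top of the second — shapes on opposite sides of the horizontal midline have swapped in a mirror flip.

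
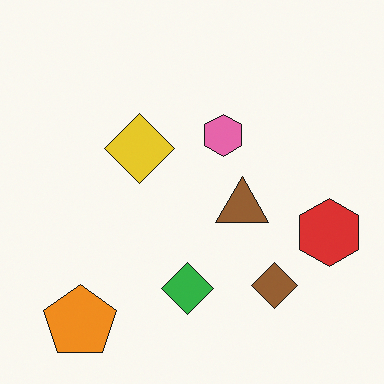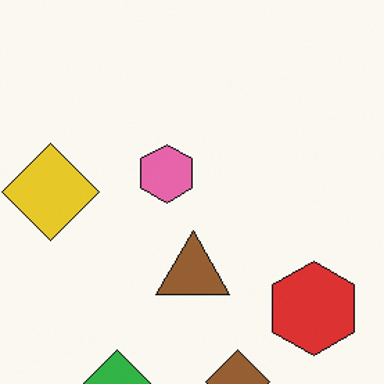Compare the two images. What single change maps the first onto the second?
The image was cropped to a modestly smaller region and rescaled.

The visible shapes are larger and the field of view is narrower; shapes near the original edges may be partly or wholly outside the frame — a crop-and-rescale.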